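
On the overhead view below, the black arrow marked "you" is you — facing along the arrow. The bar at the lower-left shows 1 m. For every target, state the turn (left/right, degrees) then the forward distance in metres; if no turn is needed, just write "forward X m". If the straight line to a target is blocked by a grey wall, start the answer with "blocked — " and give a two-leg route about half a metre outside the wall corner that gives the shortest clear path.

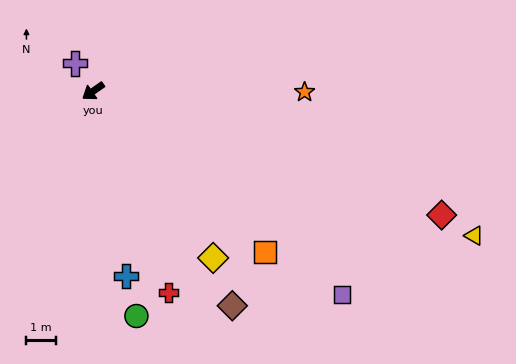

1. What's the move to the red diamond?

turn left 126°, forward 12.7 m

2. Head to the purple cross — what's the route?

turn right 92°, forward 1.1 m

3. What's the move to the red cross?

turn left 76°, forward 7.4 m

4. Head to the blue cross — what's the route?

turn left 65°, forward 6.5 m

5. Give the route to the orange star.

turn left 145°, forward 7.3 m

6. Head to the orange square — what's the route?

turn left 102°, forward 8.1 m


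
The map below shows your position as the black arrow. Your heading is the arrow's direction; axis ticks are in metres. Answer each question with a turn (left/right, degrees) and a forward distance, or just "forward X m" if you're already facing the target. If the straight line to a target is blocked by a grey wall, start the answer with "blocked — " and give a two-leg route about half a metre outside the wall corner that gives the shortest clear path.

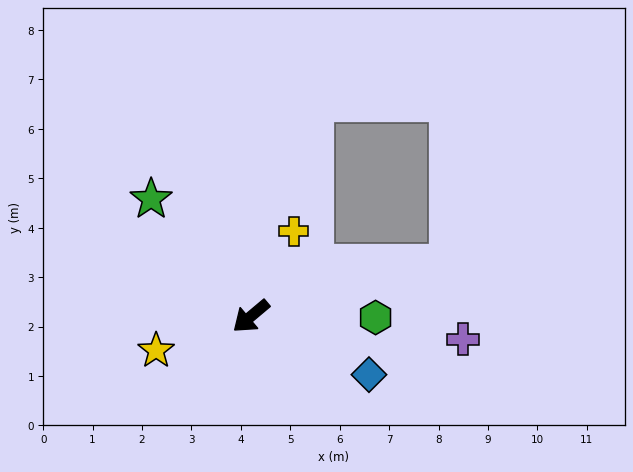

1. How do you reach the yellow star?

turn right 20°, forward 2.0 m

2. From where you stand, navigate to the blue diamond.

turn left 114°, forward 2.7 m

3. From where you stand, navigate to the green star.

turn right 90°, forward 3.1 m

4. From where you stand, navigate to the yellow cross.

turn right 157°, forward 1.9 m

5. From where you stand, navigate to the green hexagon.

turn left 139°, forward 2.5 m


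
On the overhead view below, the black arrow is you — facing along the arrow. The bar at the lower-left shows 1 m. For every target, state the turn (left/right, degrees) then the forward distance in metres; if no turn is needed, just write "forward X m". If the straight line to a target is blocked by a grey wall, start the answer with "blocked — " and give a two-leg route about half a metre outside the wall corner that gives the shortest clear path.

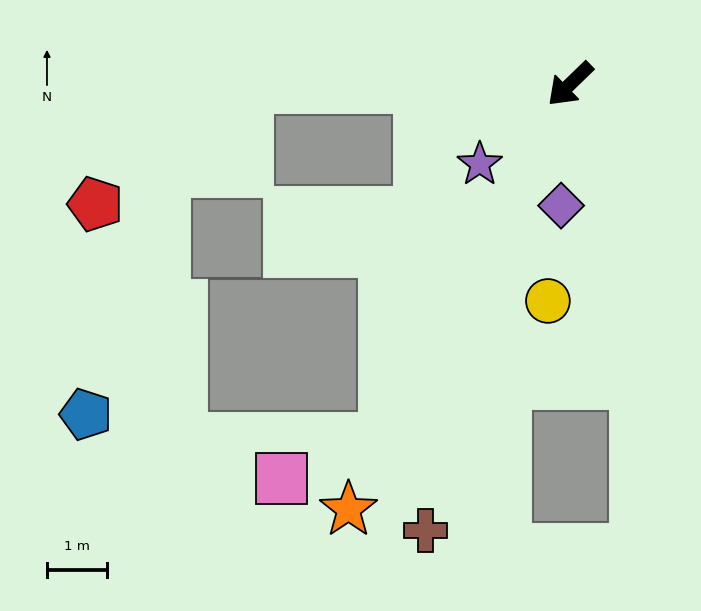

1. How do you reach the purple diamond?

turn left 42°, forward 2.0 m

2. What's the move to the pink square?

blocked — turn left 18°, forward 6.6 m, then turn right 40°, forward 1.8 m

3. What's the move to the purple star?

turn right 3°, forward 2.0 m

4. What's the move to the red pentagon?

blocked — turn right 43°, forward 5.3 m, then turn left 36°, forward 3.2 m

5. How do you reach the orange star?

turn left 18°, forward 7.9 m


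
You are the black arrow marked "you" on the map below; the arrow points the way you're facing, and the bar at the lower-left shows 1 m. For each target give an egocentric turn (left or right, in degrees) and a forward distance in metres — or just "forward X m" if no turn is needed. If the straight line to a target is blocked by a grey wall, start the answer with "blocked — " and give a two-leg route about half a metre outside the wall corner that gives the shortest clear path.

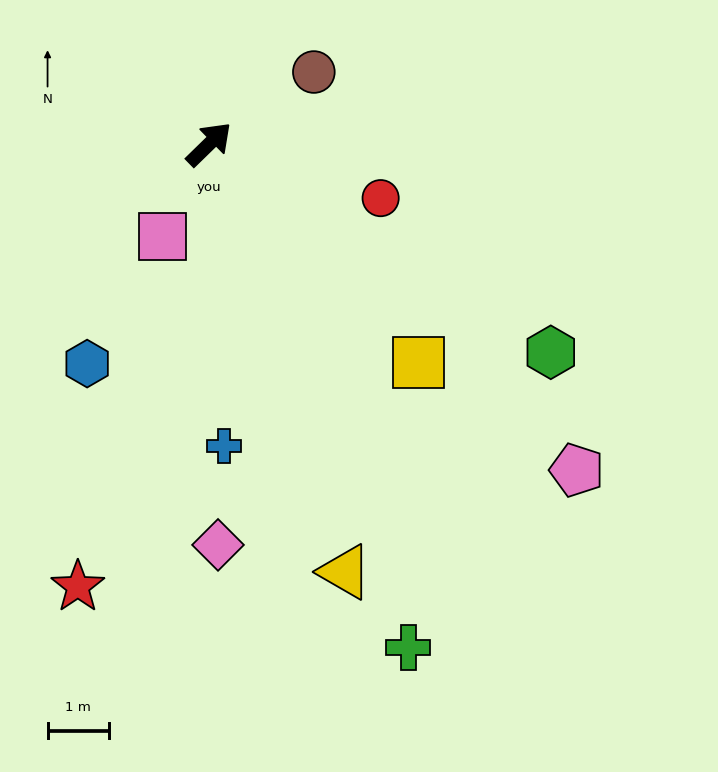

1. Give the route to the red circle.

turn right 62°, forward 2.9 m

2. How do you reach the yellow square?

turn right 91°, forward 4.9 m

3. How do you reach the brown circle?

turn right 10°, forward 2.1 m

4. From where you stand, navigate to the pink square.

turn right 161°, forward 1.7 m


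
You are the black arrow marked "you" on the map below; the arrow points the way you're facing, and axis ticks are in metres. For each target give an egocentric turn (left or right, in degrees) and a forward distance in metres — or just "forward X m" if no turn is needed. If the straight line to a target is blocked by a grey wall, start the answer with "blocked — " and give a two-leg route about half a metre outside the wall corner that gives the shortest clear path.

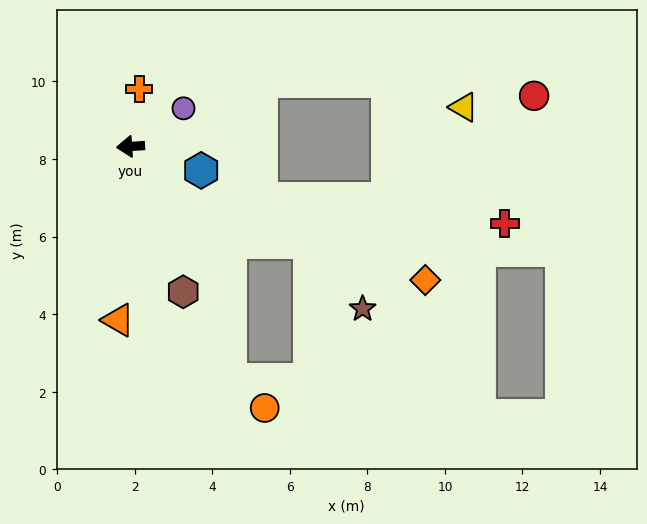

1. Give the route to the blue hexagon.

turn left 158°, forward 1.9 m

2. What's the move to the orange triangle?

turn left 82°, forward 4.5 m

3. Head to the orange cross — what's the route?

turn right 102°, forward 1.5 m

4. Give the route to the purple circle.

turn right 148°, forward 1.7 m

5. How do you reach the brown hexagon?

turn left 106°, forward 4.0 m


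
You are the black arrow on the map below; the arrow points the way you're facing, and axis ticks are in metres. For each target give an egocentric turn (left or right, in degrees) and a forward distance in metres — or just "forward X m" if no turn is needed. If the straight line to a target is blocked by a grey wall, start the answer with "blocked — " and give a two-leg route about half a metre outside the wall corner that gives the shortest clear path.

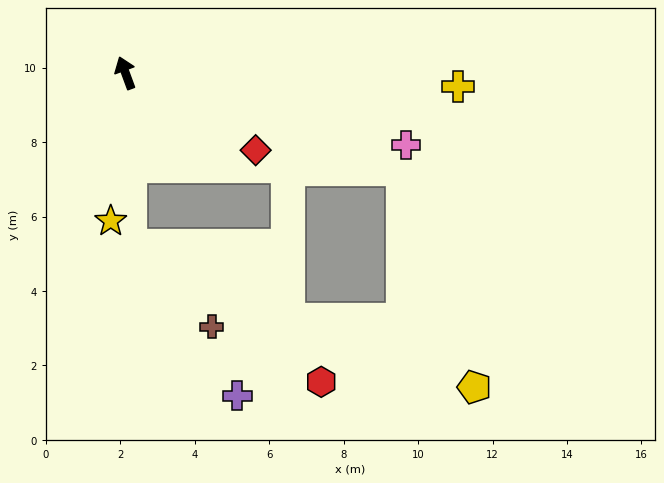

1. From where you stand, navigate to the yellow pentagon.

blocked — turn right 130°, forward 7.9 m, then turn right 52°, forward 6.1 m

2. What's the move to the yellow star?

turn left 154°, forward 4.0 m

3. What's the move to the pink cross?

turn right 125°, forward 7.8 m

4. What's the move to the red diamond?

turn right 141°, forward 4.1 m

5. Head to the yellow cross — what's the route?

turn right 113°, forward 8.9 m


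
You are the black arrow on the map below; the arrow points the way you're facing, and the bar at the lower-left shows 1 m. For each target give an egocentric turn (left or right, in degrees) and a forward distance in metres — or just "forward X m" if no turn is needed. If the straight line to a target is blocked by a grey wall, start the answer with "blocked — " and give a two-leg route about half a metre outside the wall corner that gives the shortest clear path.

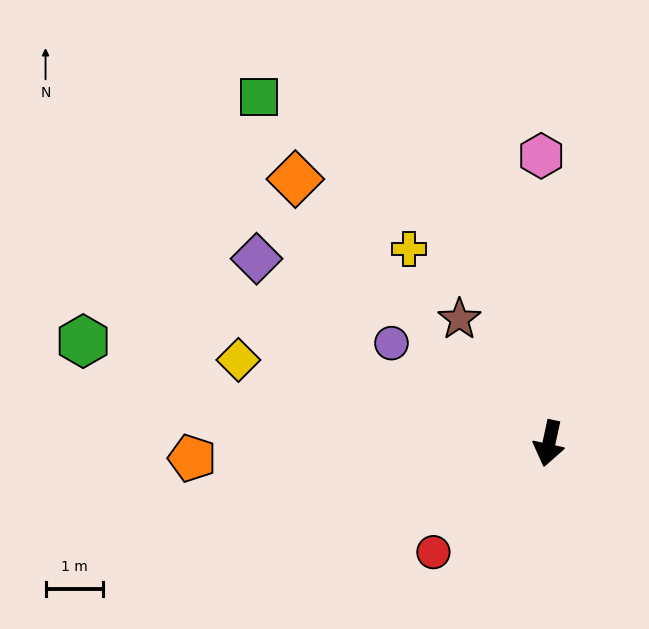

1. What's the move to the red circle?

turn right 35°, forward 2.8 m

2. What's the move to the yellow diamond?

turn right 93°, forward 5.6 m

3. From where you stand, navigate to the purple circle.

turn right 110°, forward 3.3 m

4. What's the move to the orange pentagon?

turn right 75°, forward 6.2 m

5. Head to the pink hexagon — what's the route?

turn right 166°, forward 5.0 m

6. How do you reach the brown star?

turn right 132°, forward 2.7 m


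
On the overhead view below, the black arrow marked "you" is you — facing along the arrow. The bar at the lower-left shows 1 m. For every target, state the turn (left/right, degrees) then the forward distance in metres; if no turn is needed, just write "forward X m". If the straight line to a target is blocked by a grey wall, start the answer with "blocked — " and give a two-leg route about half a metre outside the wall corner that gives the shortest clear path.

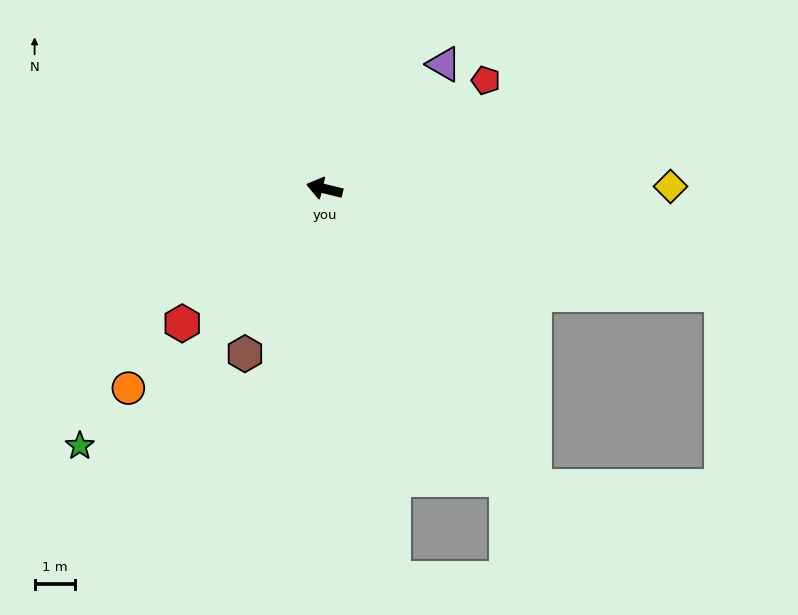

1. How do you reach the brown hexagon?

turn left 78°, forward 4.6 m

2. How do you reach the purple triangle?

turn right 120°, forward 4.3 m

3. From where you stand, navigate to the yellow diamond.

turn right 166°, forward 8.7 m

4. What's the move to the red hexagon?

turn left 57°, forward 4.9 m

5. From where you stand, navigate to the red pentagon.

turn right 132°, forward 4.9 m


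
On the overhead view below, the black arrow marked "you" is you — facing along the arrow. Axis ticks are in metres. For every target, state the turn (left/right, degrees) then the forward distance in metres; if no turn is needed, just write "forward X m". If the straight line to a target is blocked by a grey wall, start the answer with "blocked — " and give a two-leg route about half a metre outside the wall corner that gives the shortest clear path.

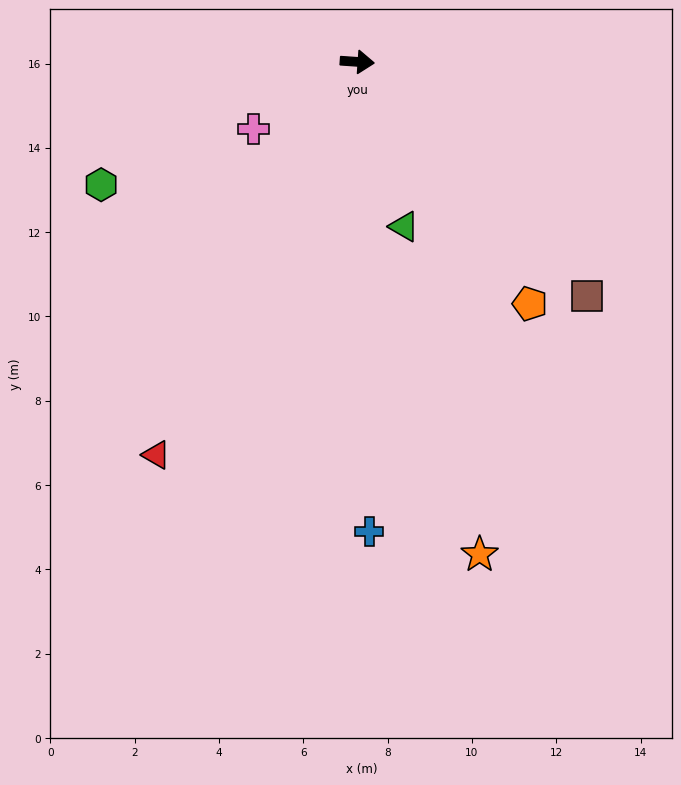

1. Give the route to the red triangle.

turn right 113°, forward 10.5 m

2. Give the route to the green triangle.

turn right 70°, forward 4.1 m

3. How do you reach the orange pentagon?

turn right 51°, forward 7.0 m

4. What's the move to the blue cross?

turn right 85°, forward 11.1 m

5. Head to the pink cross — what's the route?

turn right 143°, forward 2.9 m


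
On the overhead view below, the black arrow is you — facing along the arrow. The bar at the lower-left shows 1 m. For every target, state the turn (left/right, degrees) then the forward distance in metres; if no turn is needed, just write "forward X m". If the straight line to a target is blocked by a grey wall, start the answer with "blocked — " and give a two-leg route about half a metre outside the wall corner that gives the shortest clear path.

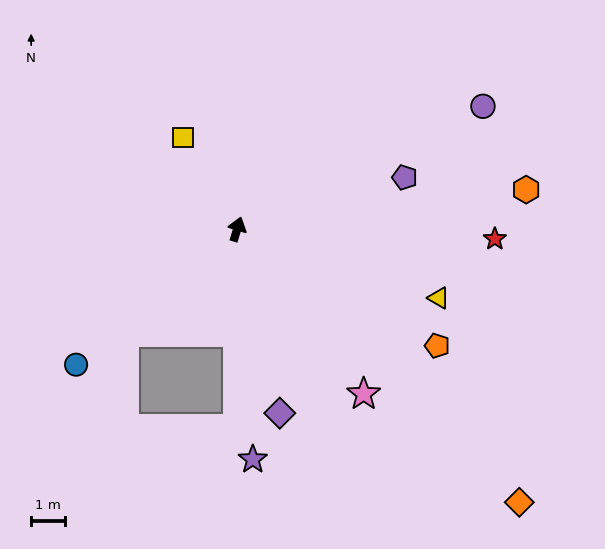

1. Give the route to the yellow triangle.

turn right 92°, forward 6.3 m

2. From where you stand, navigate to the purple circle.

turn right 47°, forward 8.1 m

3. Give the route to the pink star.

turn right 126°, forward 6.1 m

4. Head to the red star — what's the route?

turn right 75°, forward 7.6 m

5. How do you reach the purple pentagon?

turn right 56°, forward 5.2 m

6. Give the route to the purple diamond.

turn right 150°, forward 5.6 m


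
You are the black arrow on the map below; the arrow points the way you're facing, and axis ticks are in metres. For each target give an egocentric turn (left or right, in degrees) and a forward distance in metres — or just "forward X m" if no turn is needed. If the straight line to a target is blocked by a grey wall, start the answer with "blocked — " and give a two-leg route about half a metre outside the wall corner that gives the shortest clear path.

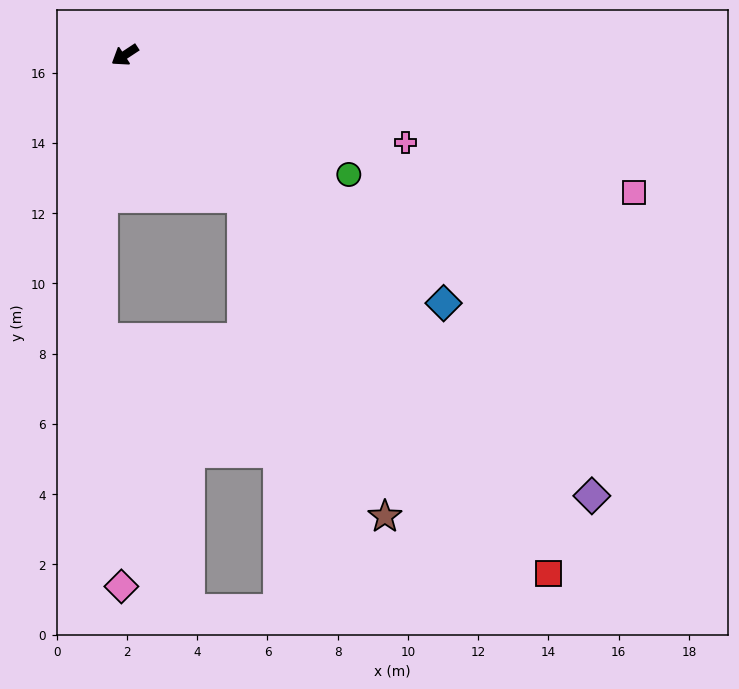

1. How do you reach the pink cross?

turn left 129°, forward 8.4 m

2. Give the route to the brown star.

blocked — turn left 96°, forward 5.3 m, then turn right 15°, forward 9.9 m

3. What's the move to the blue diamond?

turn left 109°, forward 11.5 m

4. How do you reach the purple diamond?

turn left 103°, forward 18.3 m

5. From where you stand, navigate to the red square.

turn left 96°, forward 19.1 m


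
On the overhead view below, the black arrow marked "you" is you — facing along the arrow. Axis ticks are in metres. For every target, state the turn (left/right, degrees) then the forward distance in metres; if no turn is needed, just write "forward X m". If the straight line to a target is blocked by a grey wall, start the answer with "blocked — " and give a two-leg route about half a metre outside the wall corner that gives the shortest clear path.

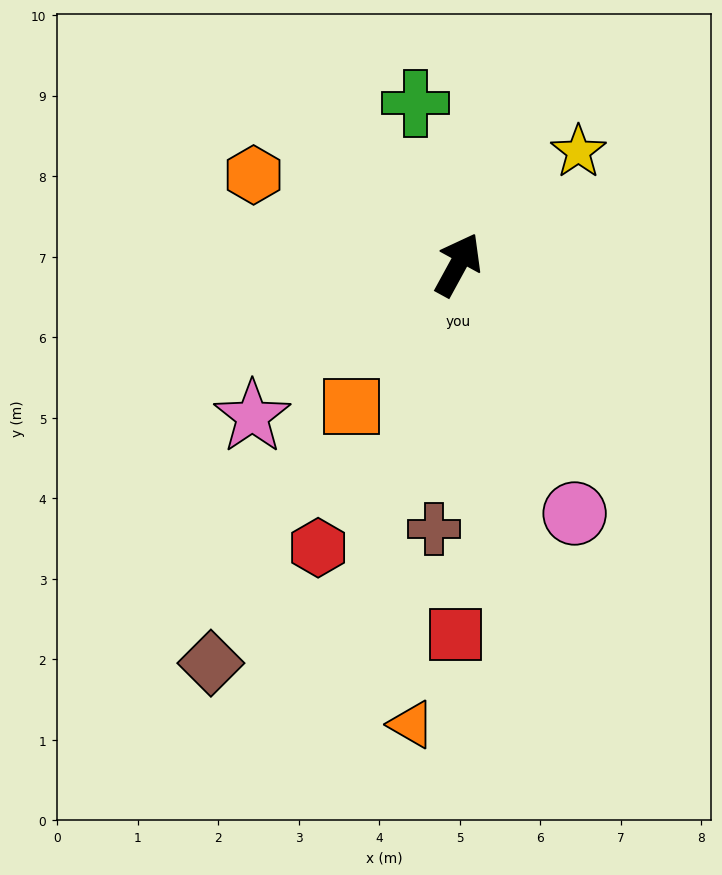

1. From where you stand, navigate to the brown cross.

turn right 157°, forward 3.3 m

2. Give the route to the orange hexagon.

turn left 95°, forward 2.8 m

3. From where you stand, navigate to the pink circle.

turn right 126°, forward 3.4 m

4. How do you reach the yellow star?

turn right 18°, forward 2.0 m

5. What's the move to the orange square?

turn left 172°, forward 2.2 m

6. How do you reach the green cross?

turn left 43°, forward 2.1 m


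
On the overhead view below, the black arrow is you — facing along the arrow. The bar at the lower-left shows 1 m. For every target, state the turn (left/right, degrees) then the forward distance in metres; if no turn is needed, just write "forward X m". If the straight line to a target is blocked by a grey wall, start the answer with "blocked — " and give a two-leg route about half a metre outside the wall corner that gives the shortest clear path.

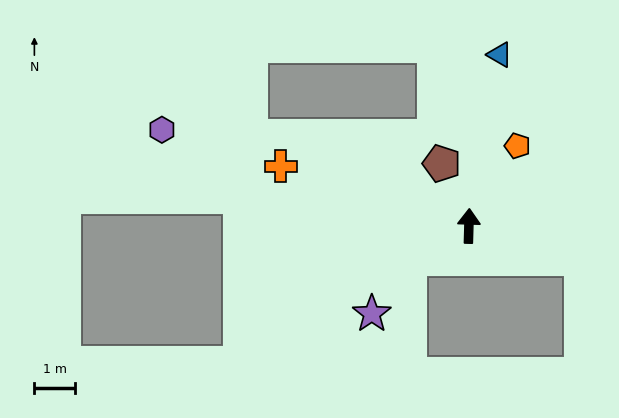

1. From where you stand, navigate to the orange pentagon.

turn right 30°, forward 2.3 m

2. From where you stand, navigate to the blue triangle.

turn right 9°, forward 4.3 m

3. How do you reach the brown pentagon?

turn left 25°, forward 1.7 m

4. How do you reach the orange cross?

turn left 74°, forward 4.9 m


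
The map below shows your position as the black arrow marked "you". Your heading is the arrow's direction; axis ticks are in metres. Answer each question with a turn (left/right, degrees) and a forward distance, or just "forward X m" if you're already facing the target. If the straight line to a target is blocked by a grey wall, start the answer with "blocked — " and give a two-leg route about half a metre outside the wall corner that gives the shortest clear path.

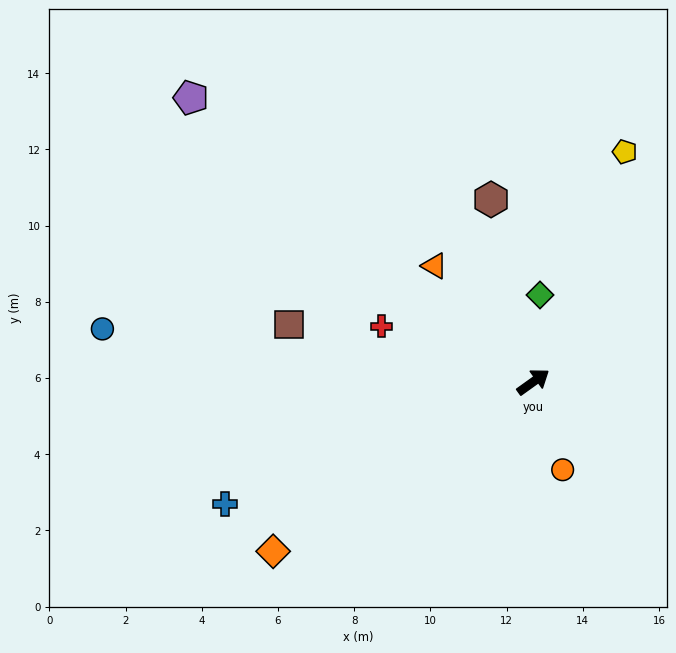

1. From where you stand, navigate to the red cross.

turn left 124°, forward 4.2 m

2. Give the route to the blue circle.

turn left 137°, forward 11.4 m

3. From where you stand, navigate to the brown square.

turn left 131°, forward 6.6 m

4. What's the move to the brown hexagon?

turn left 67°, forward 4.9 m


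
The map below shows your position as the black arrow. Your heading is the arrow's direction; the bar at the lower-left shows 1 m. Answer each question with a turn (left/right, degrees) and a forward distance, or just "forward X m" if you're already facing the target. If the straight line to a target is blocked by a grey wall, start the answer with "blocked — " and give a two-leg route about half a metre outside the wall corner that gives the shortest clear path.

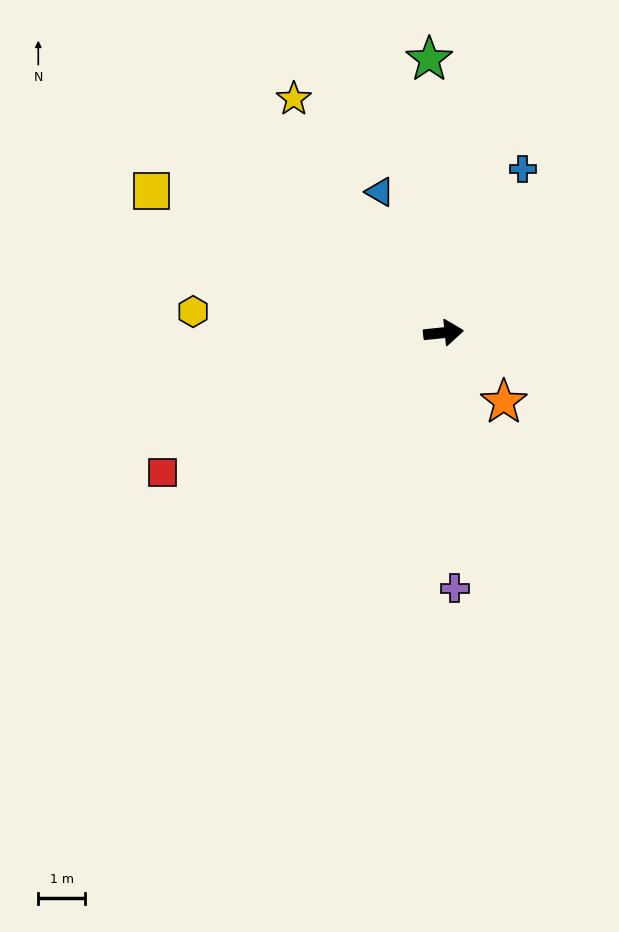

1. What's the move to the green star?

turn left 87°, forward 5.8 m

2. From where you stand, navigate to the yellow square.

turn left 148°, forward 6.9 m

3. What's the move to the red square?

turn right 159°, forward 6.7 m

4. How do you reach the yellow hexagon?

turn left 169°, forward 5.3 m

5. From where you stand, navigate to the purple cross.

turn right 93°, forward 5.4 m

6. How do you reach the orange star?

turn right 55°, forward 1.9 m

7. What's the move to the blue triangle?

turn left 108°, forward 3.3 m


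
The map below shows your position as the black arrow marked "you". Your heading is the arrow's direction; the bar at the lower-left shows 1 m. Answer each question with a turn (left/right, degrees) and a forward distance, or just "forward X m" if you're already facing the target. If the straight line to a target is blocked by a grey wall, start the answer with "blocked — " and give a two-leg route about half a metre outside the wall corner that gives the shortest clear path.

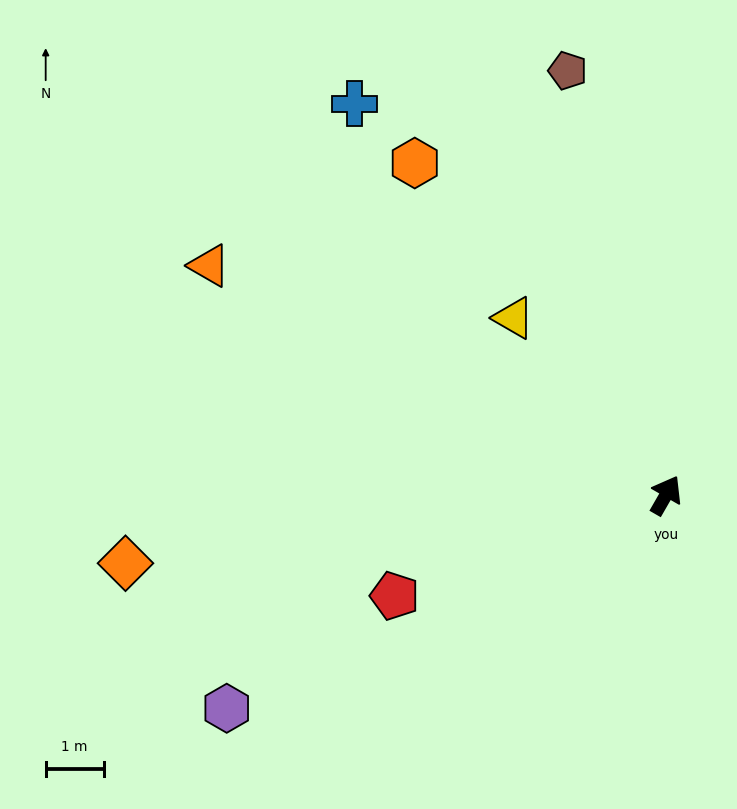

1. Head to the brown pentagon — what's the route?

turn left 43°, forward 7.5 m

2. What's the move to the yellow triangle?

turn left 71°, forward 4.0 m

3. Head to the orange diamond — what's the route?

turn left 127°, forward 9.4 m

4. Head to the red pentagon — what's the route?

turn left 140°, forward 5.0 m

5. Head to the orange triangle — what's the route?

turn left 93°, forward 8.8 m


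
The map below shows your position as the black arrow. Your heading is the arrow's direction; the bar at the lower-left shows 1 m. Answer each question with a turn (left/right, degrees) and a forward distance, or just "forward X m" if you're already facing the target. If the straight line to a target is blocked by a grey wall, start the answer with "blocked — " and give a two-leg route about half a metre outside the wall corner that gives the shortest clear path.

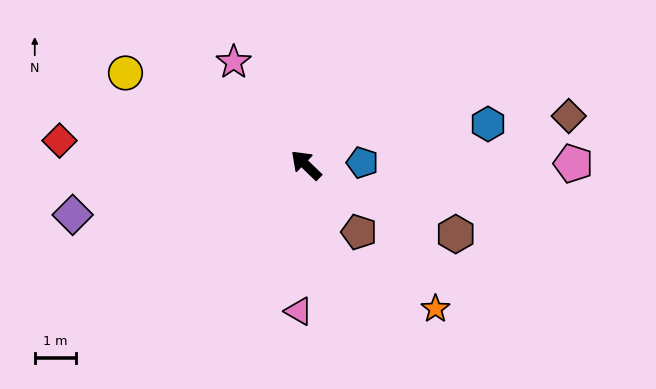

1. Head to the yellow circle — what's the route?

turn left 17°, forward 4.9 m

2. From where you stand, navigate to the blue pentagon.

turn right 134°, forward 1.4 m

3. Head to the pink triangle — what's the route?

turn left 131°, forward 3.6 m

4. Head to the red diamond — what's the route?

turn left 38°, forward 6.0 m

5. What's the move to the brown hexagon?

turn right 161°, forward 4.0 m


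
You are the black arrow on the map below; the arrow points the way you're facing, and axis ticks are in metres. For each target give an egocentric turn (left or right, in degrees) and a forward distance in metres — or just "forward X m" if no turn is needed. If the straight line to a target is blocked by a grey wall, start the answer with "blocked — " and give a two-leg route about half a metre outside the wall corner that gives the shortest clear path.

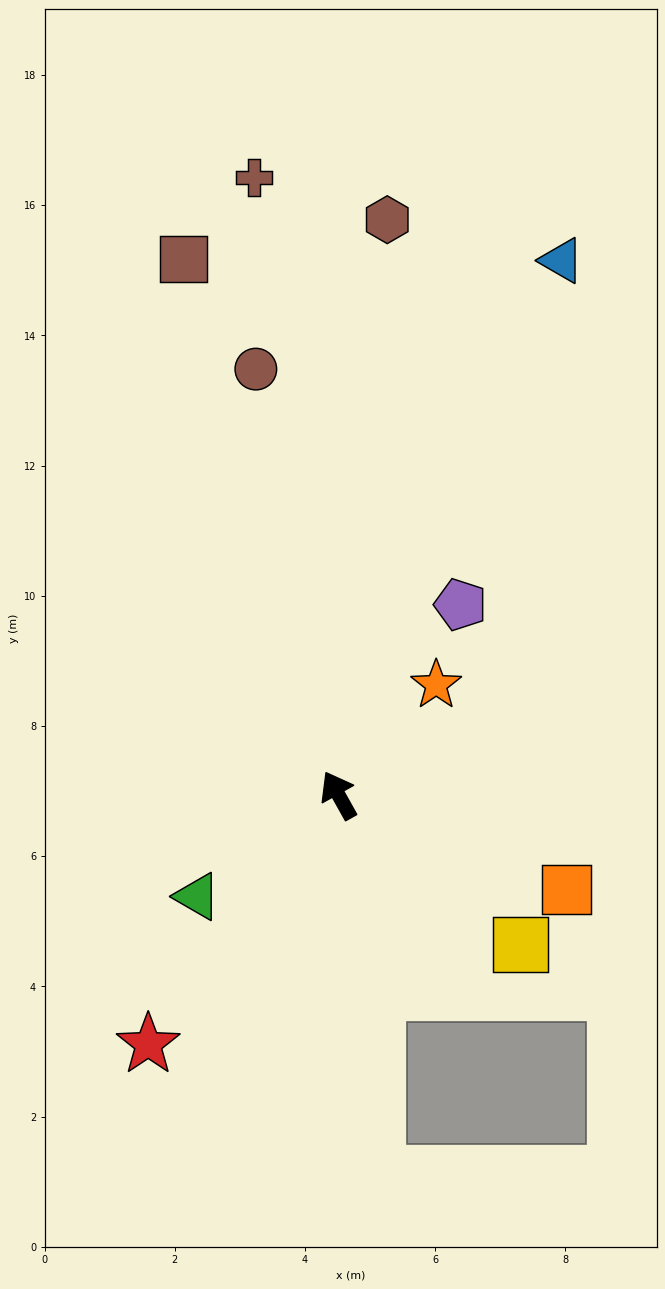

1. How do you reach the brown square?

turn right 13°, forward 8.6 m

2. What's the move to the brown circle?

turn right 18°, forward 6.7 m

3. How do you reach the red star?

turn left 113°, forward 4.8 m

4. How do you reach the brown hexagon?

turn right 34°, forward 8.9 m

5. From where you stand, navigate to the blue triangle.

turn right 52°, forward 8.9 m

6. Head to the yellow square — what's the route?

turn right 158°, forward 3.6 m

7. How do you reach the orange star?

turn right 71°, forward 2.3 m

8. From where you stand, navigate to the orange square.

turn right 142°, forward 3.8 m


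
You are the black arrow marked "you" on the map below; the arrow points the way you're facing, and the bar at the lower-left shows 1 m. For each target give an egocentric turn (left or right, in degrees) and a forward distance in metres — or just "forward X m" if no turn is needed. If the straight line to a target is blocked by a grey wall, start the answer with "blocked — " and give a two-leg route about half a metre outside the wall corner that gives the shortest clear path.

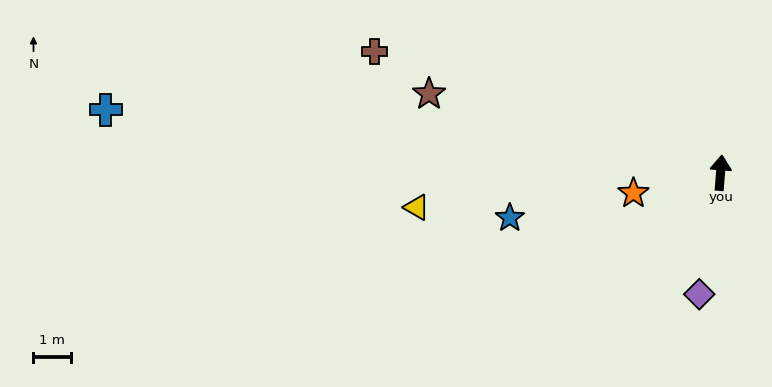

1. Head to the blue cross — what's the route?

turn left 89°, forward 16.3 m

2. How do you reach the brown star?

turn left 79°, forward 8.0 m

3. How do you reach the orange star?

turn left 108°, forward 2.4 m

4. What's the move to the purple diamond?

turn left 175°, forward 3.3 m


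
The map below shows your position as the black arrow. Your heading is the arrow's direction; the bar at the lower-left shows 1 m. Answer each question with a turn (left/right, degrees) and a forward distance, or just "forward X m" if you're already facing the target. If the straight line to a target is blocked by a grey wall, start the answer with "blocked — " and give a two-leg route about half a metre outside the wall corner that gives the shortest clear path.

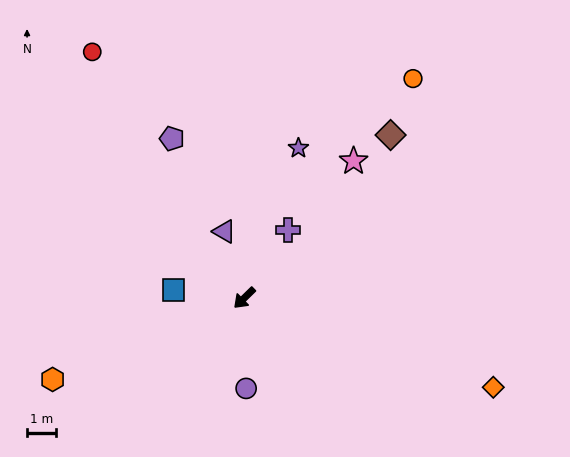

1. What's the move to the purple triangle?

turn right 118°, forward 2.4 m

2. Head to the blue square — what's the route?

turn right 50°, forward 2.5 m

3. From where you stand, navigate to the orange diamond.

turn left 116°, forward 9.1 m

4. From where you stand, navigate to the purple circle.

turn left 47°, forward 3.1 m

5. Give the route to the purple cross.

turn right 167°, forward 2.8 m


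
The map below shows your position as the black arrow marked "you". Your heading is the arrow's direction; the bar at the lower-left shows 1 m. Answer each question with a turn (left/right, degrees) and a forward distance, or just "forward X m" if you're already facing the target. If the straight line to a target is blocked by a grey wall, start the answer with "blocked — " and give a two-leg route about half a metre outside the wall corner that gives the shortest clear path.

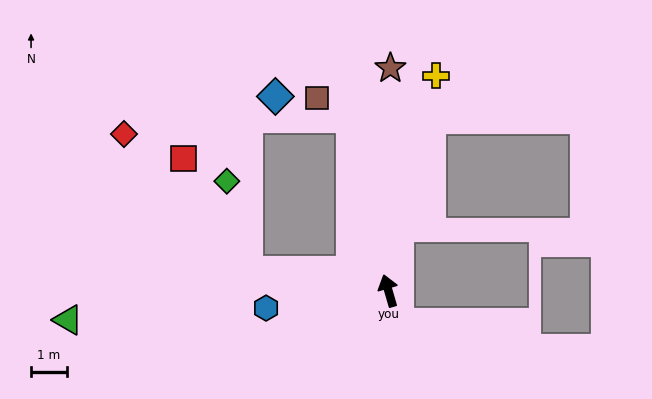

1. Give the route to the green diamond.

blocked — turn left 66°, forward 4.0 m, then turn right 69°, forward 2.6 m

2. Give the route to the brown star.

turn right 17°, forward 6.2 m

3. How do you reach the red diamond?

blocked — turn left 66°, forward 4.0 m, then turn right 40°, forward 5.2 m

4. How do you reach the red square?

blocked — turn left 66°, forward 4.0 m, then turn right 53°, forward 3.6 m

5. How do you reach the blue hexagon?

turn left 82°, forward 3.5 m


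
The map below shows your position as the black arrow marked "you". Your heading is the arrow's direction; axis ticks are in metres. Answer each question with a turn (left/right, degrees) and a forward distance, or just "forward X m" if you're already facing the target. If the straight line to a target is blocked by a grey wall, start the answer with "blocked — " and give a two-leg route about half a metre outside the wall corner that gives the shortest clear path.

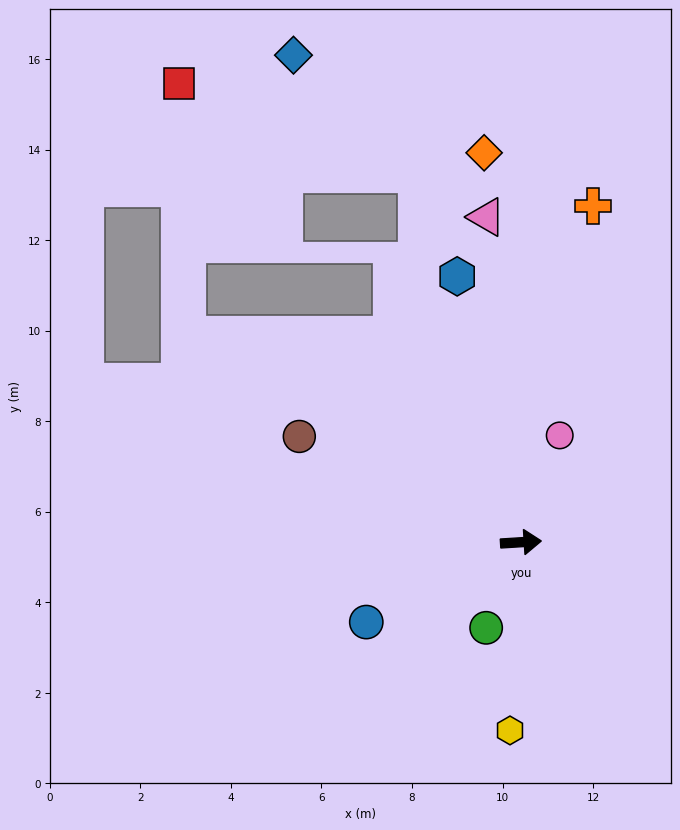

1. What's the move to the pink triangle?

turn left 92°, forward 7.2 m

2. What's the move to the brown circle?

turn left 151°, forward 5.4 m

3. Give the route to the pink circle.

turn left 66°, forward 2.5 m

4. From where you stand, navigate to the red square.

blocked — turn left 145°, forward 8.7 m, then turn right 57°, forward 5.6 m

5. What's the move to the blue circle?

turn right 156°, forward 3.8 m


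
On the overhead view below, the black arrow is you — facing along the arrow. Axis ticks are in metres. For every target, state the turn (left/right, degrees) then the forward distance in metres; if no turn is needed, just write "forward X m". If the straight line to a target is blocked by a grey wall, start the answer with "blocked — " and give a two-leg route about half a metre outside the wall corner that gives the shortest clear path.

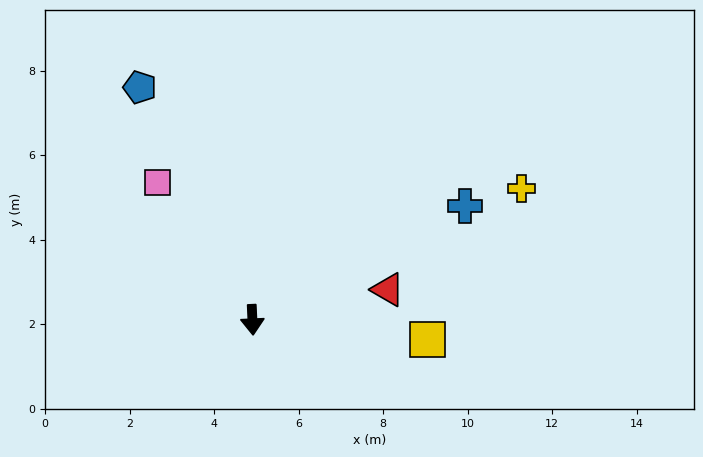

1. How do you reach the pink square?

turn right 148°, forward 3.9 m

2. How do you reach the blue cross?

turn left 116°, forward 5.7 m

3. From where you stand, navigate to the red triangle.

turn left 100°, forward 3.3 m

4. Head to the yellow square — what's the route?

turn left 81°, forward 4.2 m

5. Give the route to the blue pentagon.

turn right 157°, forward 6.1 m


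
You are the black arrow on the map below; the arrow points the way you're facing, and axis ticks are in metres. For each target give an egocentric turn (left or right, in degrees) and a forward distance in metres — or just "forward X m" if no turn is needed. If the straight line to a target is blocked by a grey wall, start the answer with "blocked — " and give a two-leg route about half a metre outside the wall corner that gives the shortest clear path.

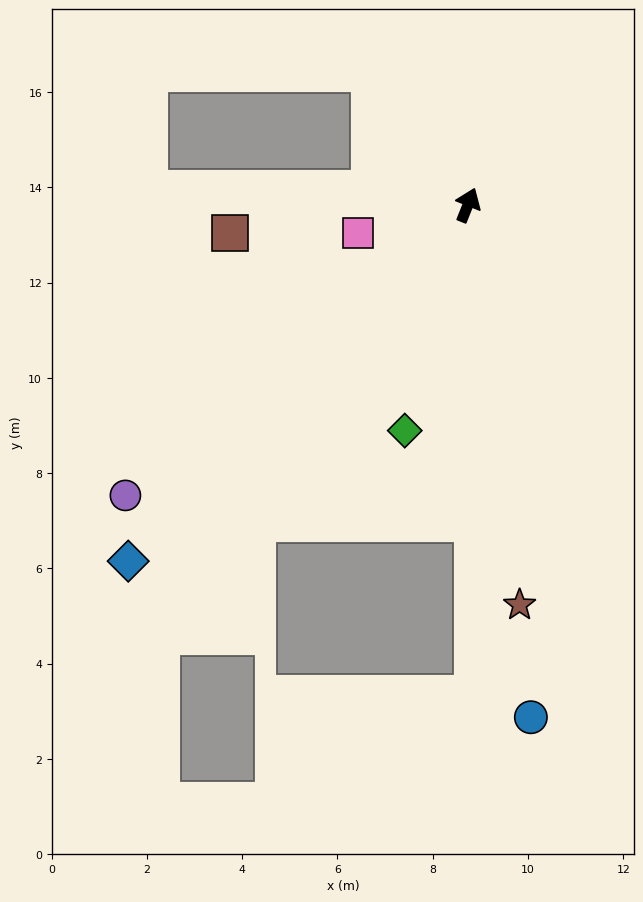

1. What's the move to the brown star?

turn right 151°, forward 8.5 m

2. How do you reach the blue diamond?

turn left 158°, forward 10.3 m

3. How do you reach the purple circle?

turn left 152°, forward 9.4 m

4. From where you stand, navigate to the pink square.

turn left 126°, forward 2.4 m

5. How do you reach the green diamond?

turn right 174°, forward 4.9 m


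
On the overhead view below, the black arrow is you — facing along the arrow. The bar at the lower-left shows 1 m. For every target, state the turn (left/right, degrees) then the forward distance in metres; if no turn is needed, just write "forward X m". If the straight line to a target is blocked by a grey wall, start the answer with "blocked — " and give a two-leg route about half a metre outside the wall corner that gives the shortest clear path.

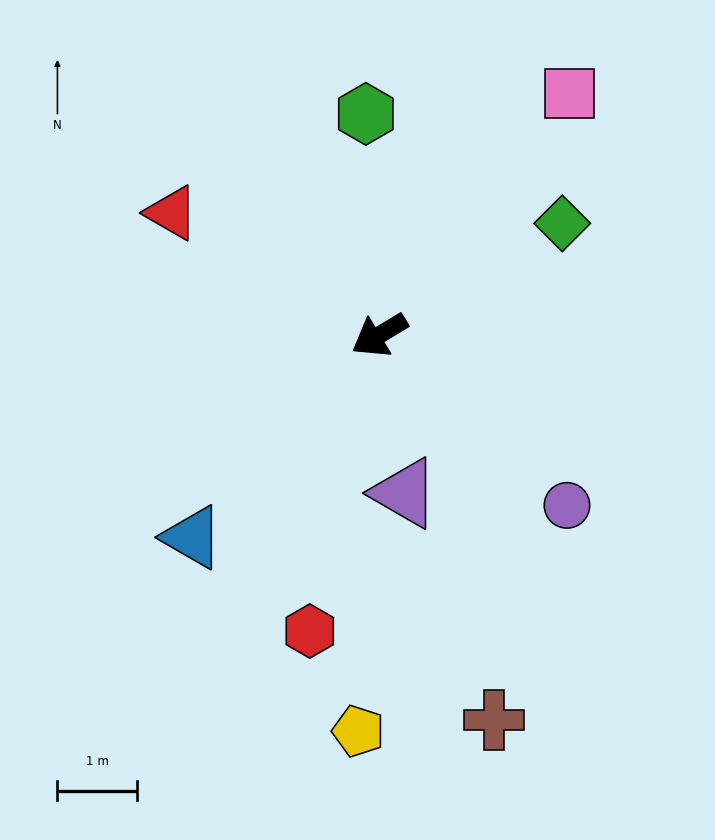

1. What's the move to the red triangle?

turn right 62°, forward 3.0 m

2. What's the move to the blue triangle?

turn left 16°, forward 3.4 m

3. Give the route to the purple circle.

turn left 107°, forward 3.2 m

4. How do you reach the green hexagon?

turn right 118°, forward 2.8 m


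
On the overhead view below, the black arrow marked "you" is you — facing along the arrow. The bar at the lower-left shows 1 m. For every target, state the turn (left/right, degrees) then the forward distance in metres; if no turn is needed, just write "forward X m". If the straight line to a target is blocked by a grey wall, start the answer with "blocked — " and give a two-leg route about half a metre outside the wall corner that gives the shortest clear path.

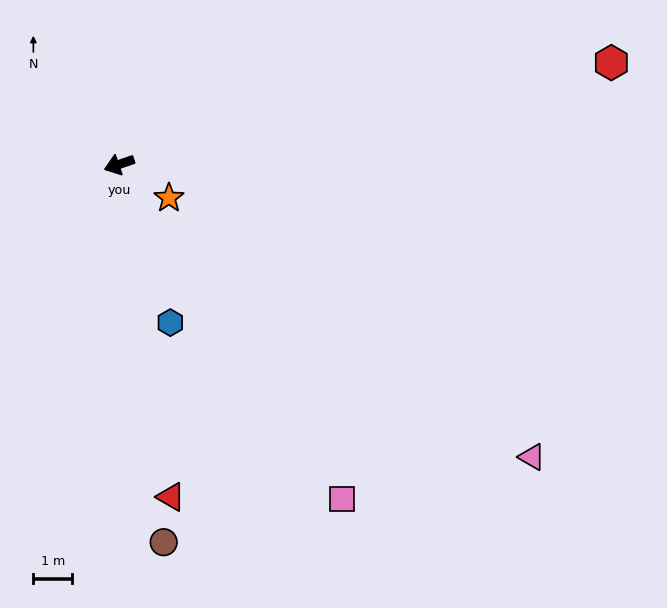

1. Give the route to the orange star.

turn left 127°, forward 1.6 m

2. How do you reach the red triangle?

turn left 80°, forward 8.7 m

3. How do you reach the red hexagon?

turn left 173°, forward 13.0 m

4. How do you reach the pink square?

turn left 105°, forward 10.4 m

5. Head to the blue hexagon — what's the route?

turn left 89°, forward 4.3 m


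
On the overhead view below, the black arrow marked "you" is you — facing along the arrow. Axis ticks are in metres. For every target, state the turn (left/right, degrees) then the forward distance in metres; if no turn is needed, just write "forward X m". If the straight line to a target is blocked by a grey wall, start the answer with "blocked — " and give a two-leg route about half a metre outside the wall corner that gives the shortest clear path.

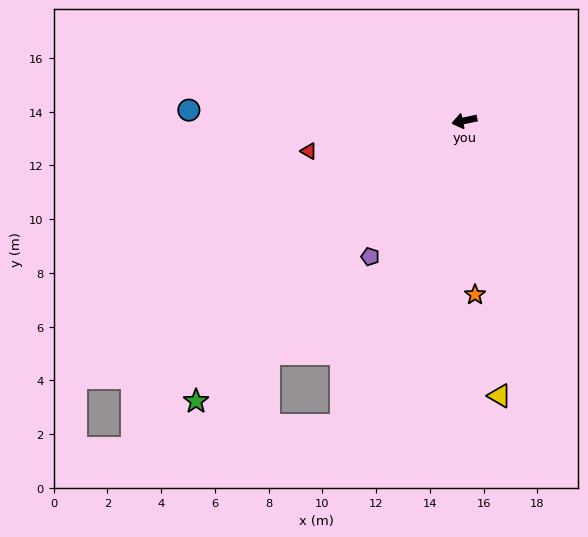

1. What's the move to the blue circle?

turn right 14°, forward 10.3 m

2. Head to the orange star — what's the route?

turn left 82°, forward 6.5 m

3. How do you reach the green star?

turn left 34°, forward 14.4 m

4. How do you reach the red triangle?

forward 5.9 m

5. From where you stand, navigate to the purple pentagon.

turn left 43°, forward 6.2 m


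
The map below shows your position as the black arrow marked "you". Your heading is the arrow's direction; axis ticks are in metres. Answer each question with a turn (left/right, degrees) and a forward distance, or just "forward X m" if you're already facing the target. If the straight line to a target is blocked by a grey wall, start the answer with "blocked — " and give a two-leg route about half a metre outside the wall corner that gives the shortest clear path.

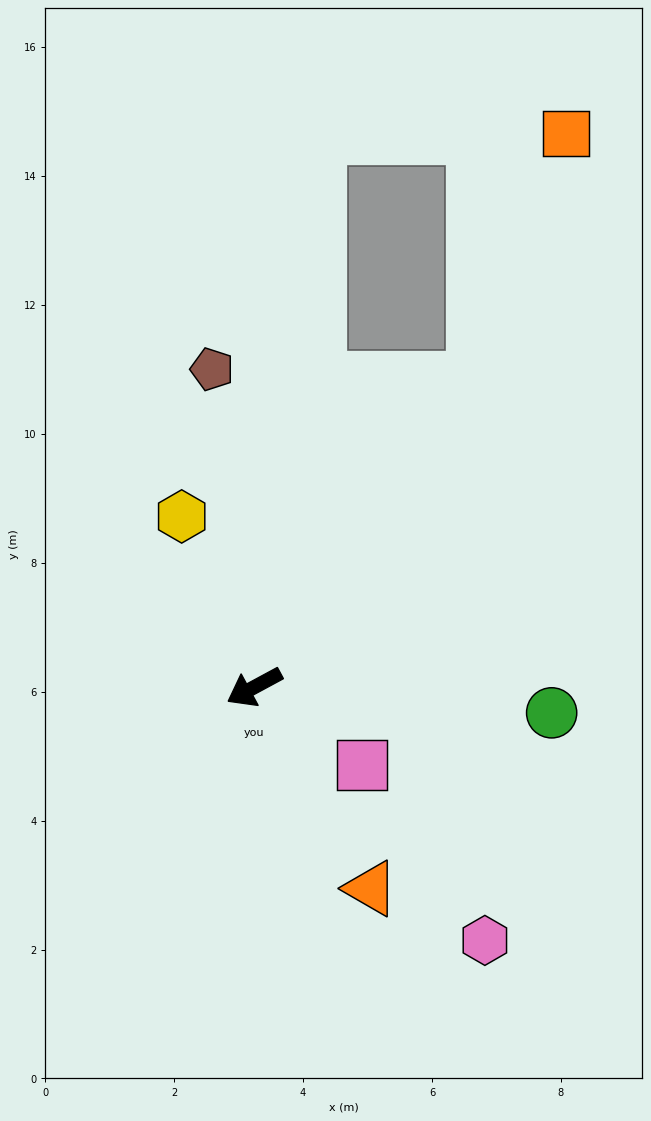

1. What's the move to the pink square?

turn left 116°, forward 2.1 m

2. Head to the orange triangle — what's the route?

turn left 92°, forward 3.6 m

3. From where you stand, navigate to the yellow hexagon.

turn right 95°, forward 2.9 m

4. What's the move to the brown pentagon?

turn right 111°, forward 5.0 m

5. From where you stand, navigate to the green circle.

turn left 147°, forward 4.6 m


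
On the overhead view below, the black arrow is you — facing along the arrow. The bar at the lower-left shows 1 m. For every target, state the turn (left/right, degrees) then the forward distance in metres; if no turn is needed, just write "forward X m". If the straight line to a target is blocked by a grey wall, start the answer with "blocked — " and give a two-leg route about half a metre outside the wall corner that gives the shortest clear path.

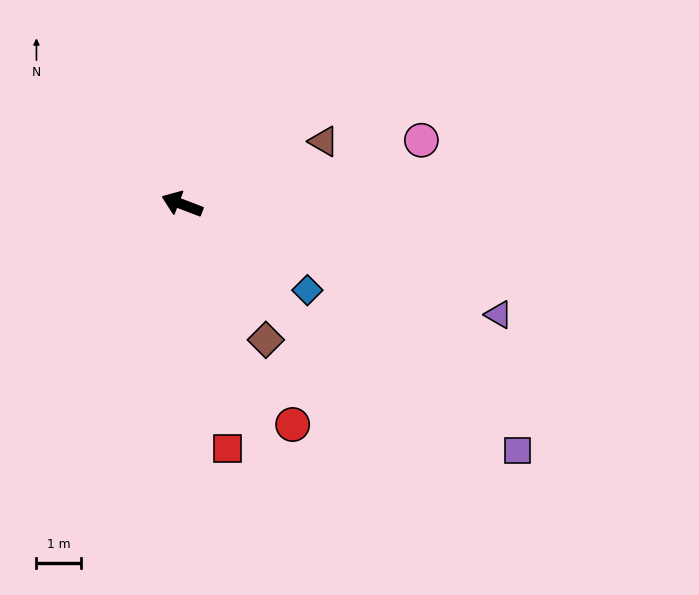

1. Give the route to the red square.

turn left 121°, forward 5.6 m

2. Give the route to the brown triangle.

turn right 135°, forward 3.5 m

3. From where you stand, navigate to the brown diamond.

turn left 143°, forward 3.6 m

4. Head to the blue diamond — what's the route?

turn left 167°, forward 3.4 m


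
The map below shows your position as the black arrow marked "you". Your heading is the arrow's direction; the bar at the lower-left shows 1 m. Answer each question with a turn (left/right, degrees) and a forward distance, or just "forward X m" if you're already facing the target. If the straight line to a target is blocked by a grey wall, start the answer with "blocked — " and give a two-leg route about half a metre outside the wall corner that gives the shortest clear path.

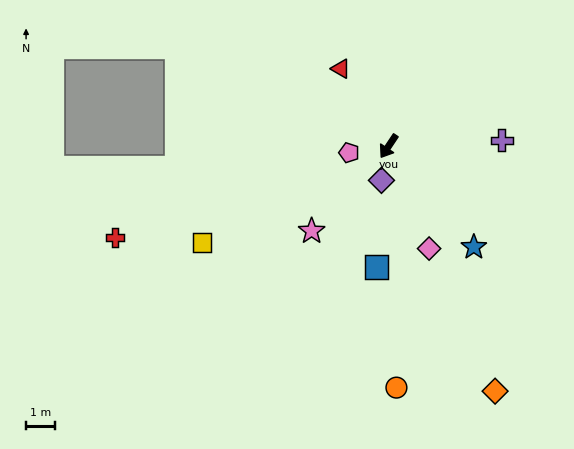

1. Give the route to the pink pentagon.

turn right 47°, forward 1.4 m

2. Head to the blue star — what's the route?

turn left 74°, forward 4.6 m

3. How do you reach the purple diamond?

turn left 22°, forward 1.2 m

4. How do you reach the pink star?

turn right 9°, forward 4.0 m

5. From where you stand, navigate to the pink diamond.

turn left 55°, forward 3.8 m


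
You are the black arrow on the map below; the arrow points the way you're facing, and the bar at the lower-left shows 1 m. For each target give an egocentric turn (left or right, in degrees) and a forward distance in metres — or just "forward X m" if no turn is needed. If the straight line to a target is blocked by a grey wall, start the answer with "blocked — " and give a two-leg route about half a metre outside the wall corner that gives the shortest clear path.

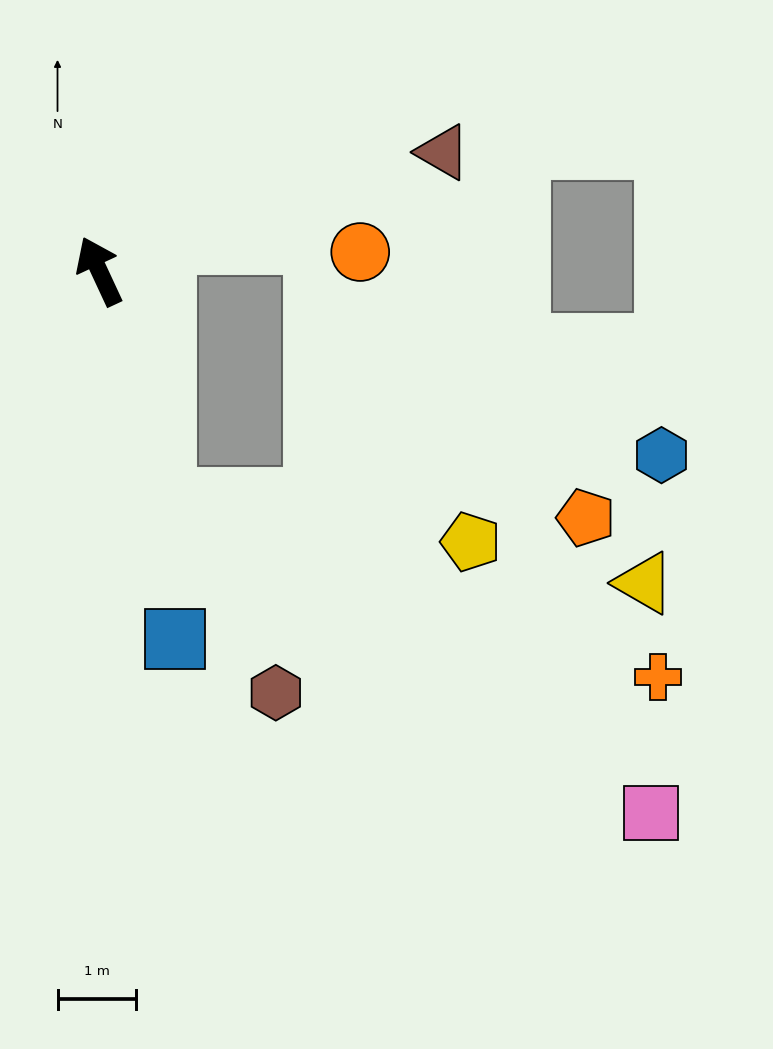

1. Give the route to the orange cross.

blocked — turn left 170°, forward 3.1 m, then turn left 56°, forward 6.7 m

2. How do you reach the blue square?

turn left 167°, forward 4.8 m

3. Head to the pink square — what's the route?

blocked — turn left 170°, forward 3.1 m, then turn left 42°, forward 7.4 m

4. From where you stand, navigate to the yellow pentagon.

blocked — turn left 170°, forward 3.1 m, then turn left 68°, forward 4.0 m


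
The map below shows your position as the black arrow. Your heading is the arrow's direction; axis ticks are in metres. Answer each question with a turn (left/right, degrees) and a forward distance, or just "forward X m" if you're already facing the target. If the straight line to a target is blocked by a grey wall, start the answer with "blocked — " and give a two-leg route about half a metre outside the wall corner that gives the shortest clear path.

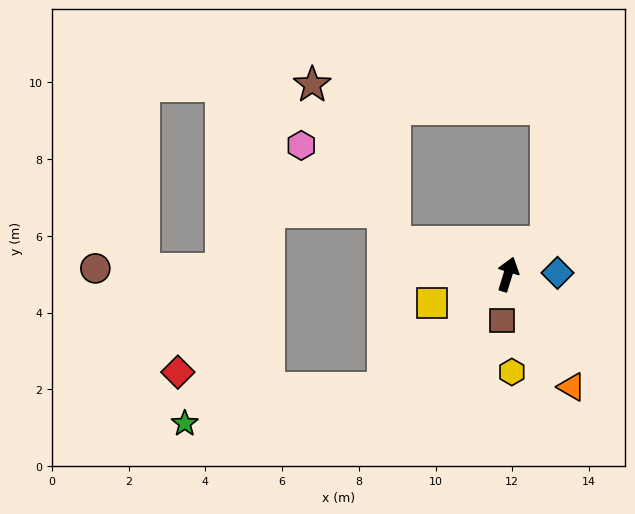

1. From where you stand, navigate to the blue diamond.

turn right 71°, forward 1.3 m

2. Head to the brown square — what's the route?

turn right 170°, forward 1.2 m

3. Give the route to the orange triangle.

turn right 133°, forward 3.4 m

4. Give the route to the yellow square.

turn left 128°, forward 2.1 m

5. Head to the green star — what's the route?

blocked — turn left 150°, forward 4.4 m, then turn right 33°, forward 5.2 m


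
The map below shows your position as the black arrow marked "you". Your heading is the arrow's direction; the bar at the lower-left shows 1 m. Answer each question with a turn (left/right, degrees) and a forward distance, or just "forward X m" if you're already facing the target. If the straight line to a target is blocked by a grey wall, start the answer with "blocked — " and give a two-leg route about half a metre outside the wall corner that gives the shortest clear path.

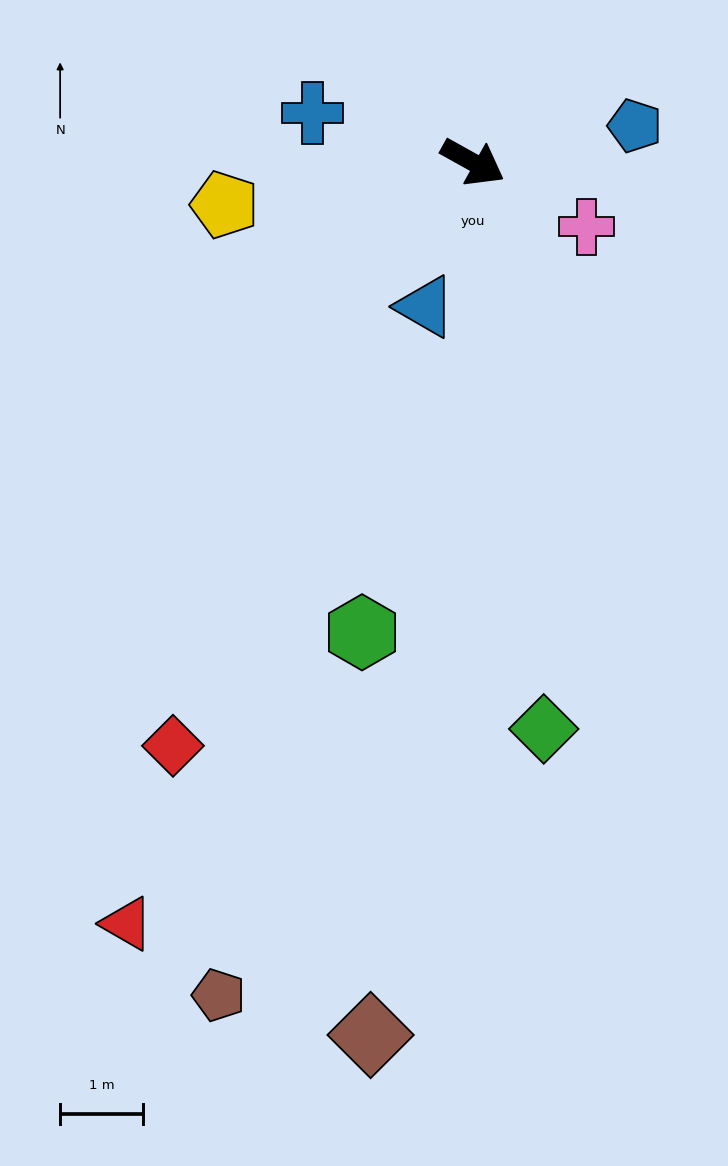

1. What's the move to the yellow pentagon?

turn right 141°, forward 3.1 m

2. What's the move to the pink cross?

forward 1.6 m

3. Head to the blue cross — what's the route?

turn right 168°, forward 2.0 m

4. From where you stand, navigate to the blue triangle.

turn right 79°, forward 1.8 m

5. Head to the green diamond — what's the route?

turn right 54°, forward 6.9 m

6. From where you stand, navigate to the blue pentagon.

turn left 42°, forward 2.0 m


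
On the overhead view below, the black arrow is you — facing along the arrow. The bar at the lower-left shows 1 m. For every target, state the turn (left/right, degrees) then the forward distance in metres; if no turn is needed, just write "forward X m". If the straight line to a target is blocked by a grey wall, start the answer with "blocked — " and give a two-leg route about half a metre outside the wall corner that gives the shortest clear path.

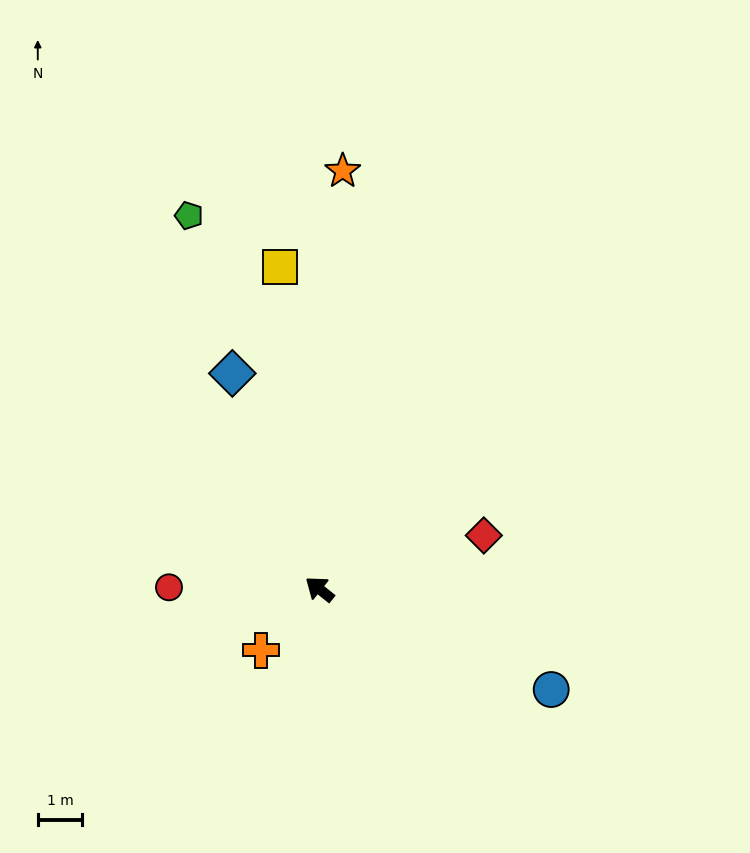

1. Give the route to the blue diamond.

turn right 30°, forward 5.2 m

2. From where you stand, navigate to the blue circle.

turn right 165°, forward 5.7 m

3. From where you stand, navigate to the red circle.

turn left 38°, forward 3.4 m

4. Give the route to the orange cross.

turn left 85°, forward 1.9 m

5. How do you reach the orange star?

turn right 55°, forward 9.4 m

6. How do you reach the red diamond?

turn right 123°, forward 3.9 m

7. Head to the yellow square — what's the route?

turn right 44°, forward 7.3 m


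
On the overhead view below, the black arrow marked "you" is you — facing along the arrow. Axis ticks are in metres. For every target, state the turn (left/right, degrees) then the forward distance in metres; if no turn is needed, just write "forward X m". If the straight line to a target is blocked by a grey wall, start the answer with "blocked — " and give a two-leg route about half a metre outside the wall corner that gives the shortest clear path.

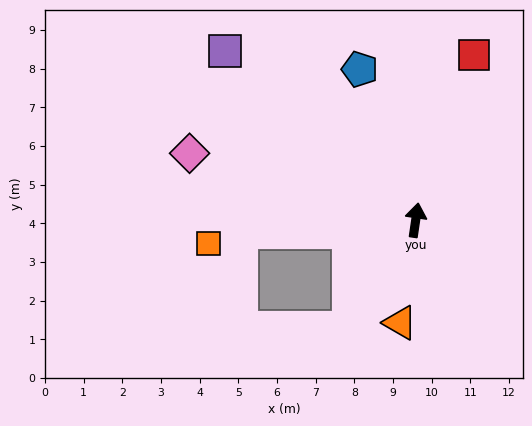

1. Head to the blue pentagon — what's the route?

turn left 29°, forward 4.2 m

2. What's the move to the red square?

turn right 11°, forward 4.5 m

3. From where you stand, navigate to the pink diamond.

turn left 82°, forward 6.1 m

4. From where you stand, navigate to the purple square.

turn left 57°, forward 6.6 m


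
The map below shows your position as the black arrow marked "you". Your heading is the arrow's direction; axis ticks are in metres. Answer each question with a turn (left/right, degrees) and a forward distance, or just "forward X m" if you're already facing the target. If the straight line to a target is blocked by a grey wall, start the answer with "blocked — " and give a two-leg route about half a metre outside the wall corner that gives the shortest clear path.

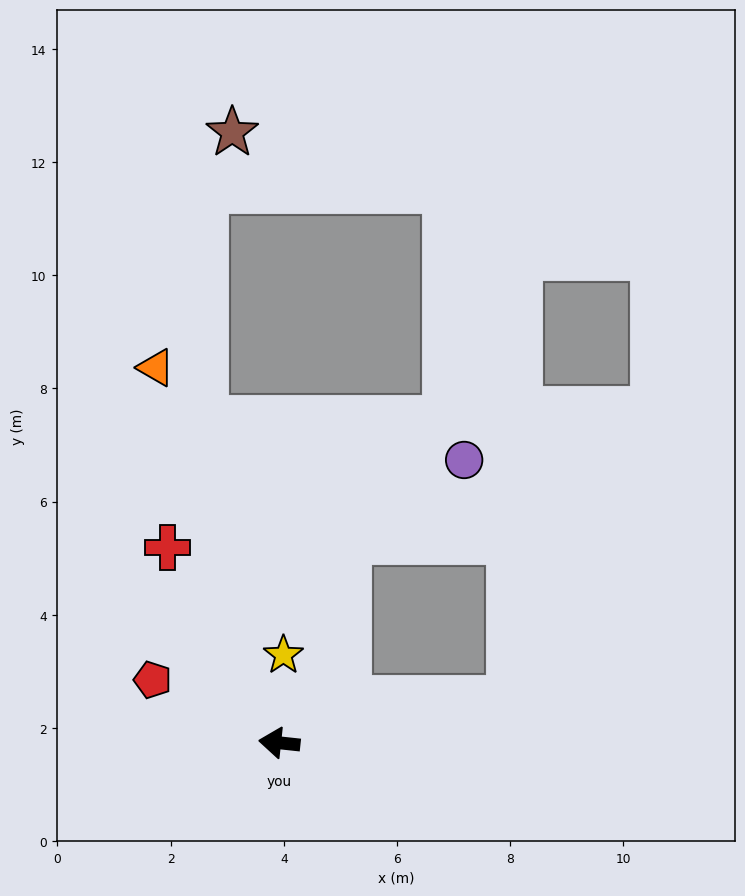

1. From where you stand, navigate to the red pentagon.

turn right 20°, forward 2.5 m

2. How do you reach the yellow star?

turn right 87°, forward 1.6 m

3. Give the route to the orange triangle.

turn right 66°, forward 7.0 m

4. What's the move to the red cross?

turn right 54°, forward 4.0 m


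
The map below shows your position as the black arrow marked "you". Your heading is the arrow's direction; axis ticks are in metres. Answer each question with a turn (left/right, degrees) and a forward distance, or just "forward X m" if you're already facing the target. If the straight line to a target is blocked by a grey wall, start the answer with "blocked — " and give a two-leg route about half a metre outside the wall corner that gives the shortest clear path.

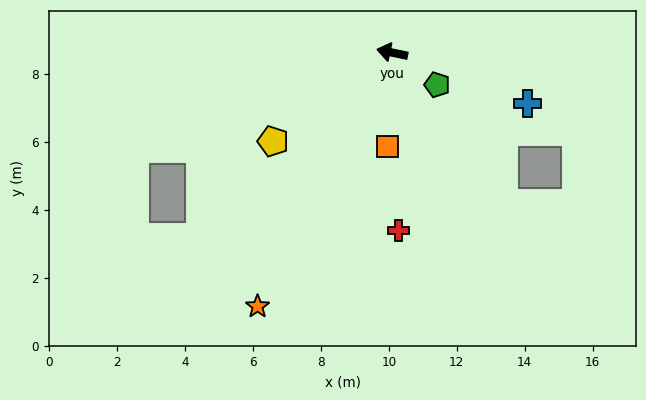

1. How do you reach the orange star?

turn left 74°, forward 8.5 m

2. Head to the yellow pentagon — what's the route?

turn left 48°, forward 4.4 m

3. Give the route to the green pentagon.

turn left 156°, forward 1.6 m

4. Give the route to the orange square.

turn left 99°, forward 2.8 m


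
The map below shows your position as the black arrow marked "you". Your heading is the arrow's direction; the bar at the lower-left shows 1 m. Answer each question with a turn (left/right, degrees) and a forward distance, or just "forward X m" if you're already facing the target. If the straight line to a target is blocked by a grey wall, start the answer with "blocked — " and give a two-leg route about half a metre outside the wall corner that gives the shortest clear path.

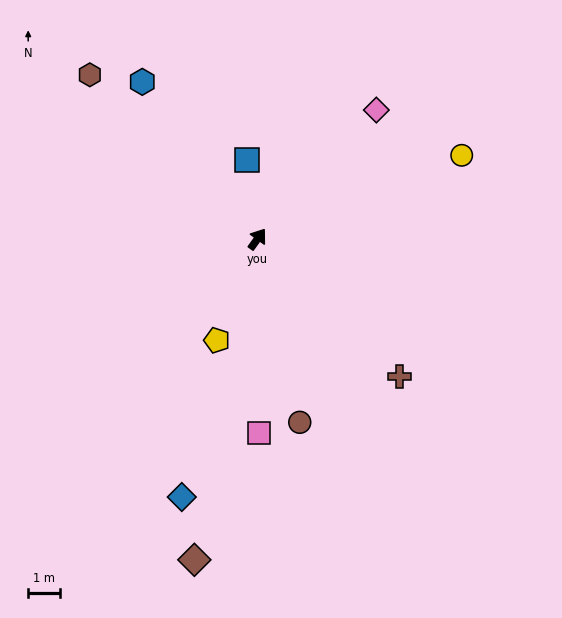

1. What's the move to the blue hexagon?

turn left 72°, forward 6.2 m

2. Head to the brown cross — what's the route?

turn right 98°, forward 6.3 m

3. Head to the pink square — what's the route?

turn right 144°, forward 6.1 m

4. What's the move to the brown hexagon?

turn left 81°, forward 7.4 m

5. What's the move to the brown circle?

turn right 131°, forward 6.0 m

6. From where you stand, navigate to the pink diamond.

turn right 7°, forward 5.6 m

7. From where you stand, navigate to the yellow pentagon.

turn right 166°, forward 3.5 m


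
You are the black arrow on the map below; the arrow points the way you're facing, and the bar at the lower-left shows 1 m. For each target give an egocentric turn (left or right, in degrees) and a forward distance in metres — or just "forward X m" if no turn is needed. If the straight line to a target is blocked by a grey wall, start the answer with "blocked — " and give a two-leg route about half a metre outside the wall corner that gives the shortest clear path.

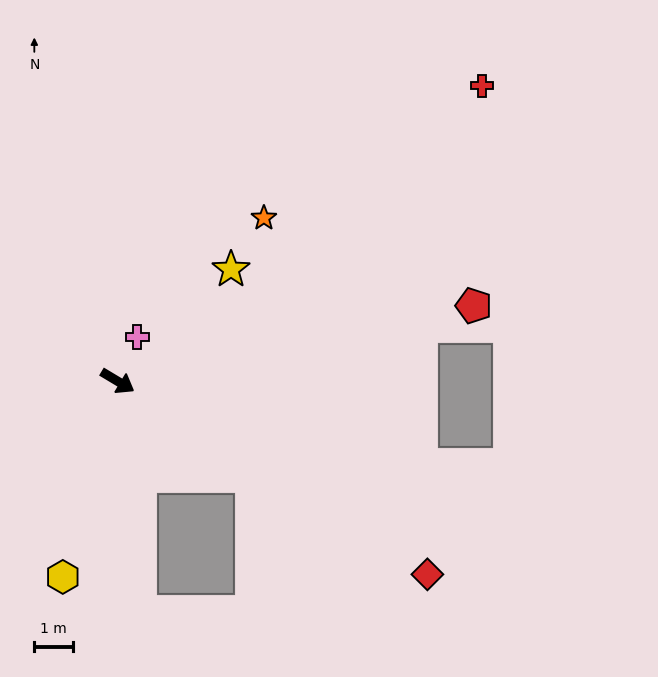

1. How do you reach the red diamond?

forward 9.5 m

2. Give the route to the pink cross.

turn left 97°, forward 1.2 m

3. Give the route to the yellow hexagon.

turn right 75°, forward 5.3 m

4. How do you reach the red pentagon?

turn left 43°, forward 9.4 m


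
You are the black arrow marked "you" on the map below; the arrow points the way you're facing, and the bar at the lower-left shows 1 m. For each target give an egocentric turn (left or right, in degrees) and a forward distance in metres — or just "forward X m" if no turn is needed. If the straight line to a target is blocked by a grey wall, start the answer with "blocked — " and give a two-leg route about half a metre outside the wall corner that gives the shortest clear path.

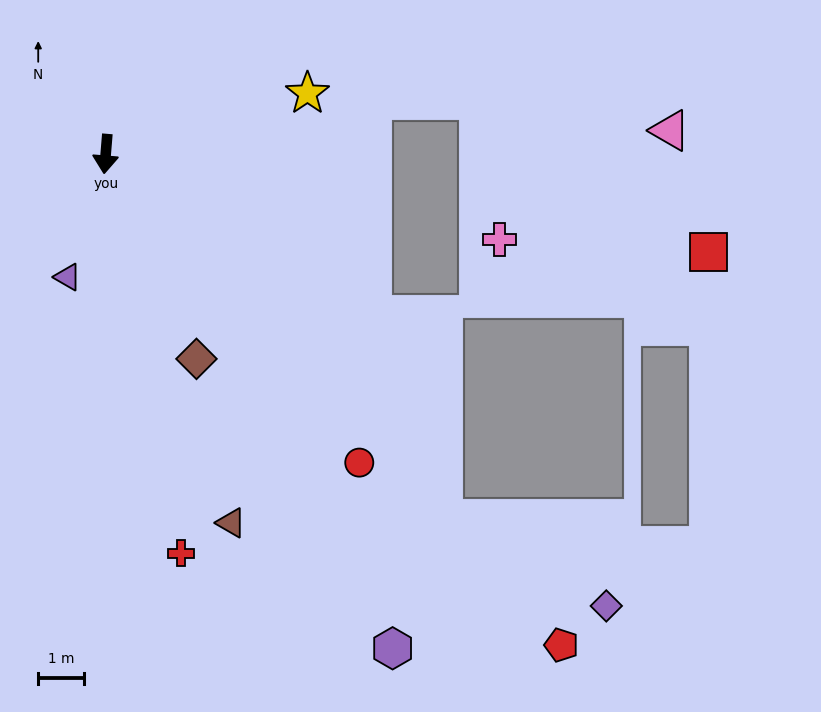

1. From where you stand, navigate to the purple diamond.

blocked — turn left 48°, forward 10.9 m, then turn left 18°, forward 4.1 m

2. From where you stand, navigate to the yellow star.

turn left 111°, forward 4.6 m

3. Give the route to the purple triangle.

turn right 13°, forward 2.8 m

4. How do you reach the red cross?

turn left 15°, forward 8.9 m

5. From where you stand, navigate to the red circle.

turn left 44°, forward 8.8 m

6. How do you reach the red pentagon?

turn left 48°, forward 14.7 m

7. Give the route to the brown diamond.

turn left 29°, forward 4.9 m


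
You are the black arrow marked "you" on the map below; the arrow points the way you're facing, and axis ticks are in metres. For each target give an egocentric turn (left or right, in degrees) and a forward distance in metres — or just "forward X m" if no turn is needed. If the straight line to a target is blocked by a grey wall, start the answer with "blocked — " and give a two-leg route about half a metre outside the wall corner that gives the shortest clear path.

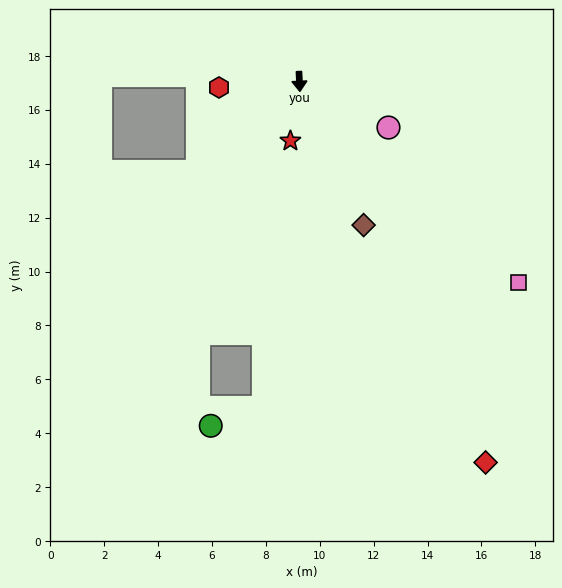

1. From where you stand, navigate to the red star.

turn right 11°, forward 2.2 m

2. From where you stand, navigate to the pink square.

turn left 45°, forward 11.0 m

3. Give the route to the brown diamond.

turn left 21°, forward 5.8 m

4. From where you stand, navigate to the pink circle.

turn left 60°, forward 3.7 m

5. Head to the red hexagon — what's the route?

turn right 89°, forward 3.0 m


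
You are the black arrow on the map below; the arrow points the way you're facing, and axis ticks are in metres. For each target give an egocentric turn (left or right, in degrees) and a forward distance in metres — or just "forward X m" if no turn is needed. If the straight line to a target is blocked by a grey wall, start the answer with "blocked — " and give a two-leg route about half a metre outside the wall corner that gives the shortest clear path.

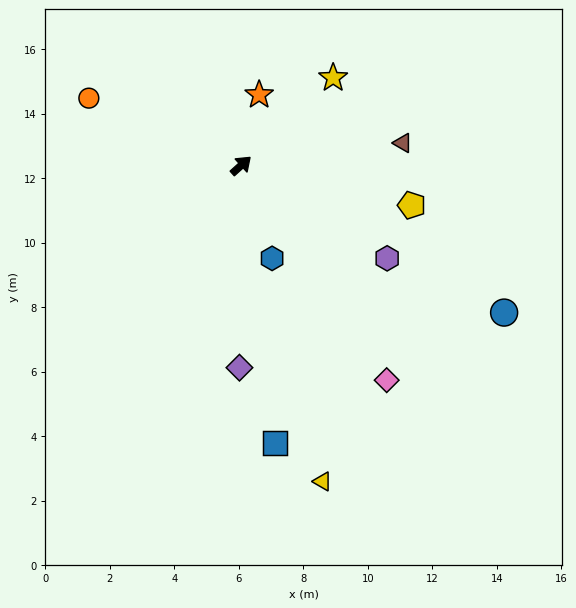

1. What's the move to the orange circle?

turn left 114°, forward 5.2 m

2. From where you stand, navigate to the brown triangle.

turn right 34°, forward 5.1 m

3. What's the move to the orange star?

turn left 34°, forward 2.3 m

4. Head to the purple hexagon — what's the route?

turn right 75°, forward 5.4 m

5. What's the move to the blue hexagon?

turn right 114°, forward 3.0 m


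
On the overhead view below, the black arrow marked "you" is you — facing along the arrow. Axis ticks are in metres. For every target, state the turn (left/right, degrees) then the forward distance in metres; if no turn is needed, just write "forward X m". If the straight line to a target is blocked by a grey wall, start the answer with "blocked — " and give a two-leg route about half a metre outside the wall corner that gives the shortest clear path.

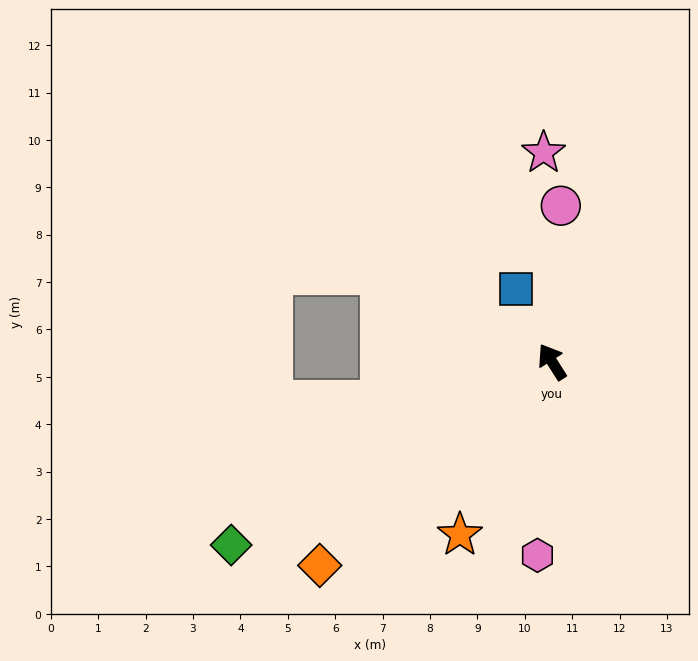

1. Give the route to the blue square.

turn right 6°, forward 1.7 m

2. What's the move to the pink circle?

turn right 36°, forward 3.3 m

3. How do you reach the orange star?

turn left 120°, forward 4.1 m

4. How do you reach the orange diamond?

turn left 99°, forward 6.5 m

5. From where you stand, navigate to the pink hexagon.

turn left 143°, forward 4.1 m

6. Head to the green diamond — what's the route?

turn left 87°, forward 7.8 m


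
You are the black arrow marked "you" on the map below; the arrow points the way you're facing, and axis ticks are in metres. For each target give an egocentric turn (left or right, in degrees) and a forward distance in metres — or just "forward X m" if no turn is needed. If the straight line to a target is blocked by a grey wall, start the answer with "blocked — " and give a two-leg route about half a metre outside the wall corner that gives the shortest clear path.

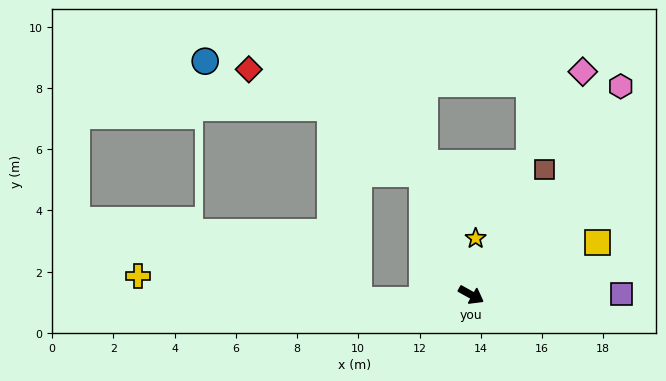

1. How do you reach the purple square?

turn left 29°, forward 4.9 m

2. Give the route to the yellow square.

turn left 52°, forward 4.5 m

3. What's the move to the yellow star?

turn left 115°, forward 1.9 m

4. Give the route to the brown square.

turn left 89°, forward 4.7 m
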